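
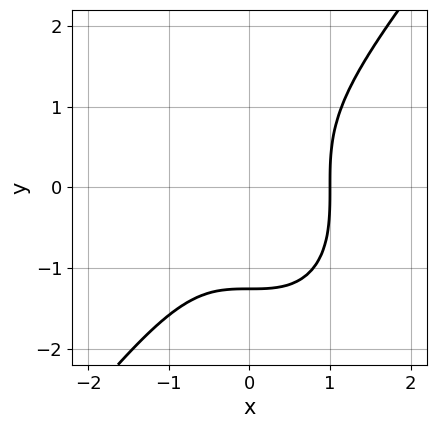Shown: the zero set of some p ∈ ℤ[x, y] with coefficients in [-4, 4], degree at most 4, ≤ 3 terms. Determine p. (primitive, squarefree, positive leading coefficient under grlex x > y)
(a) The degree is 3 — a generic line meets the curve in up to 3 points.
(b) Against the integer gridlines: it crosses the x-axis at the gridline x = 1.
(c) Assembling these constraints gives the stated polynomial.

2*x^3 - y^3 - 2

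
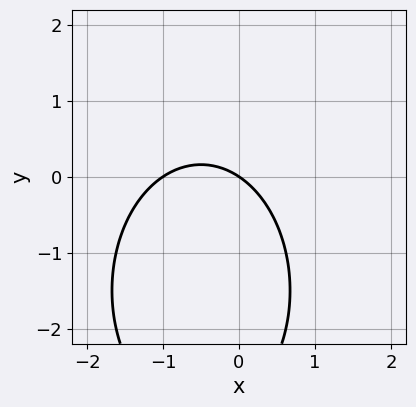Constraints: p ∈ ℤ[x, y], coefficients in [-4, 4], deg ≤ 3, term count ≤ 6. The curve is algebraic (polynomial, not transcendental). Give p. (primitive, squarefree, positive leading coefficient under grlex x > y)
Degree: a generic line meets the curve in up to 2 points, so deg p = 2.
Observable constraints: the x-axis gridline crossings are at x ∈ {-1, 0}; one y-axis crossing is at y = 0.
Fitting integer coefficients to these (and the overall shape) gives p.

2*x^2 + y^2 + 2*x + 3*y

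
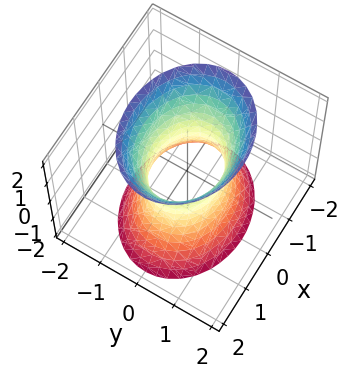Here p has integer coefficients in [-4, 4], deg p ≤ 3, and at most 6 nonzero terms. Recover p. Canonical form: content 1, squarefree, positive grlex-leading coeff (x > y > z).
2*x^2 + 3*y^2 - z^2 - 2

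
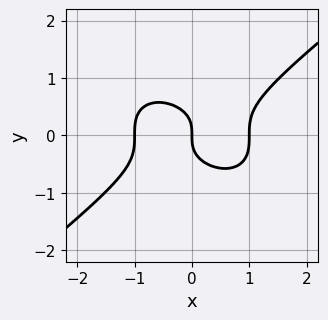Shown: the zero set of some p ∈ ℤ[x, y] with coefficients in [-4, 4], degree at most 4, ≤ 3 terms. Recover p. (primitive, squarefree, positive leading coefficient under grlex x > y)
deg p = 3. The shape is more complex than any degree-2 curve.
Checking where it meets the axes: it crosses the y-axis at the gridline y = 0; the x-axis gridline crossings are at x ∈ {-1, 0, 1}.
Fitting integer coefficients to these (and the overall shape) gives p.

x^3 - 2*y^3 - x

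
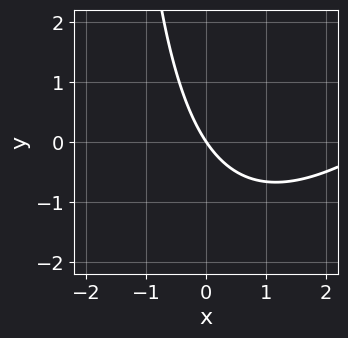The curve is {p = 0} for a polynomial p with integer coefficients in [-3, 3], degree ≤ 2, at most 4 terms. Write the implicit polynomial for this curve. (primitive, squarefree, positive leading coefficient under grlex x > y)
x^2 - x*y - 3*x - 2*y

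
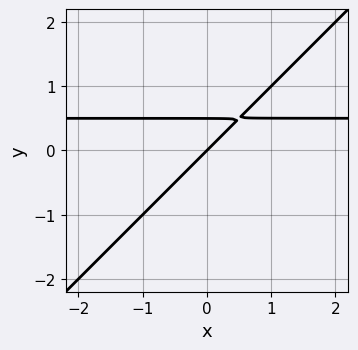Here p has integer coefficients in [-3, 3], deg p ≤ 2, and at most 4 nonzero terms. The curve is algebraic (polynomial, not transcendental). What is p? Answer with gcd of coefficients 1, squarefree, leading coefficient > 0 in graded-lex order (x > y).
(a) The degree is 2 — a generic line meets the curve in up to 2 points.
(b) Against the integer gridlines: it meets the x-axis at x = 0 (among the integer gridlines); it crosses the y-axis at the gridline y = 0.
(c) Together with the visible shape, these determine p as stated.

2*x*y - 2*y^2 - x + y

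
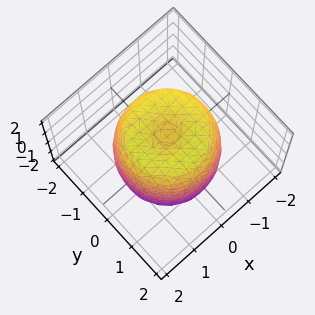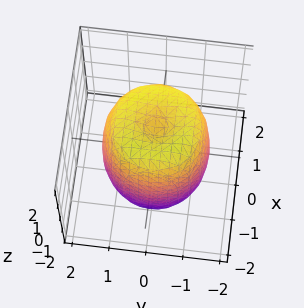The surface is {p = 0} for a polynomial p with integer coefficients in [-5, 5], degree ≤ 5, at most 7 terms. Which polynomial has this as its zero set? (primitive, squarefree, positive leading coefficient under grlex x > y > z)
(a) The degree is 4 — a generic line meets the surface in up to 4 points.
(b) Symmetry: every cross-section ⟂ z is a circle, so x, y appear only via x² + y².
(c) Against the integer gridlines: a circular section at z = -1 has radius between 1 and 2.
(d) Together with the visible shape, these determine p as stated.

2*x^4 + 4*x^2*y^2 + 2*y^4 - 3*x^2 - 3*y^2 + z^2 - 2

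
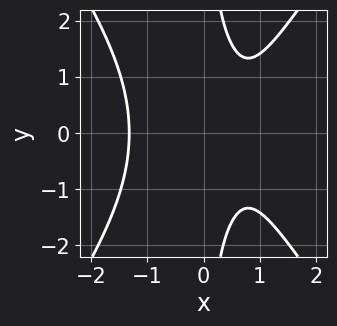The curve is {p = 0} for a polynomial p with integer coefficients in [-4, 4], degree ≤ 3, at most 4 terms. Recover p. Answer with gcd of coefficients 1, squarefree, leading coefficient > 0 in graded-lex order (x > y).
Degree: the shape is more complex than any degree-2 curve, so deg p = 3.
Symmetries: mirror symmetry y ↦ −y ⇒ only even powers of y.
Reading off the gridlines: it misses every integer gridline on the y-axis.
Assembling these constraints gives the stated polynomial.

2*x^3 - x*y^2 - 2*x + 2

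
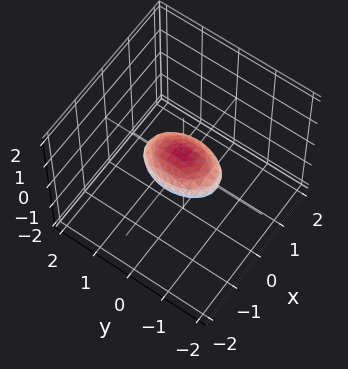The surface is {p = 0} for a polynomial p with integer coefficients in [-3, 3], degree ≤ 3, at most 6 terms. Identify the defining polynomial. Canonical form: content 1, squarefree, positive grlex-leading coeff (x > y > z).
2*x^2 + y^2 + 3*z^2 - 1

First, the degree is 2 — a closed, bounded, convex surface; a quadric.
Then, symmetries: the x ↦ −x reflection is a symmetry, so x appears only in even powers; mirror symmetry y ↦ −y ⇒ only even powers of y; it's symmetric under z → −z, forcing even powers of z.
Next, checking where it meets the axes: among the integer gridlines, it crosses the y-axis at y ∈ {-1, 1}.
Finally, solving for integer coefficients yields p as stated.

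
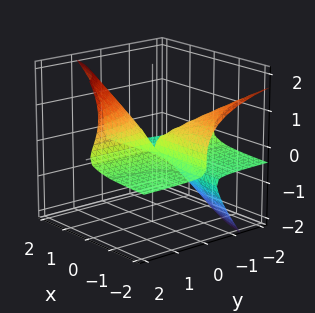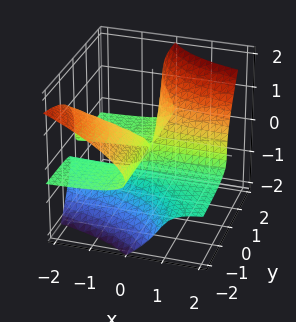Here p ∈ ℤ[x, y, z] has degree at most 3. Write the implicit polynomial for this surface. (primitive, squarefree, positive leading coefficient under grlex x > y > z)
2*x*y*z + 2*y*z^2 - 2*z^3 + x*y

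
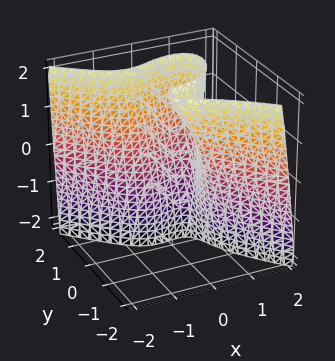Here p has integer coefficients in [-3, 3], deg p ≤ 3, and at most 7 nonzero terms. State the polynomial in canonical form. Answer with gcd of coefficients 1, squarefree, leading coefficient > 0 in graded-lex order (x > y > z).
(a) deg p = 3.
(b) From the axis intercepts and sections: the surface avoids every integer z-axis point in the box.
(c) Together with the visible shape, these determine p as stated.

3*x^3 + 3*y^3 - 3*x*y - 2*y*z - 1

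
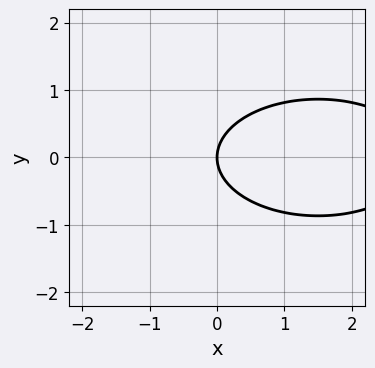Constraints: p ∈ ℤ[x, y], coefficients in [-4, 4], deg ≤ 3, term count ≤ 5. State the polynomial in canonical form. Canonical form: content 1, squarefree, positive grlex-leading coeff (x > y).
Degree: a generic line meets the curve in up to 2 points, so deg p = 2.
Symmetries: the y ↦ −y reflection is a symmetry, so y appears only in even powers.
Checking where it meets the axes: it meets the y-axis at y = 0 (among the integer gridlines); it meets the x-axis at x = 0 (among the integer gridlines).
Assembling these constraints gives the stated polynomial.

x^2 + 3*y^2 - 3*x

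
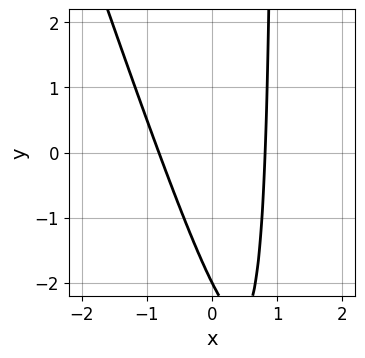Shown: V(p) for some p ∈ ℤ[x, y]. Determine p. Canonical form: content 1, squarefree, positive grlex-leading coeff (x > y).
First, deg p = 2. No degree-1 curve has this shape.
Next, reading off the gridlines: it crosses the y-axis at the gridline y = -2.
Finally, together with the visible shape, these determine p as stated.

3*x^2 + x*y - y - 2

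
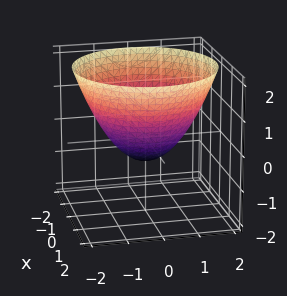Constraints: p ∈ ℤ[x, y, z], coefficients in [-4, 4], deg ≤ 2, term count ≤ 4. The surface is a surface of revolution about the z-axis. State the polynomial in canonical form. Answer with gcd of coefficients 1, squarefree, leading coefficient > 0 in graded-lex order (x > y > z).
2*x^2 + 2*y^2 - 3*z - 2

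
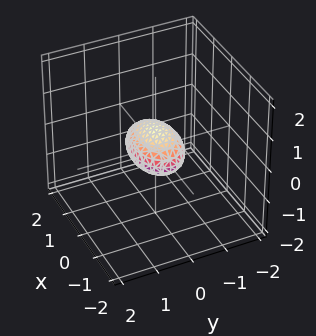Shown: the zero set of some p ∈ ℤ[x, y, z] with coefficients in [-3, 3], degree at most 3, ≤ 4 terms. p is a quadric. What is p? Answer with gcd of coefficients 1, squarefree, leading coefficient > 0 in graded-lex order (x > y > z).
x^2 + 2*y^2 + 3*z^2 - 1

Degree: a closed, bounded, convex surface; a quadric, so deg p = 2.
Symmetries: it's symmetric under x → −x, forcing even powers of x; it's symmetric under z → −z, forcing even powers of z; the y ↦ −y reflection is a symmetry, so y appears only in even powers.
From the axis intercepts and sections: the x-axis gridline crossings are at x ∈ {-1, 1}.
The integer polynomial consistent with all of this is the stated p.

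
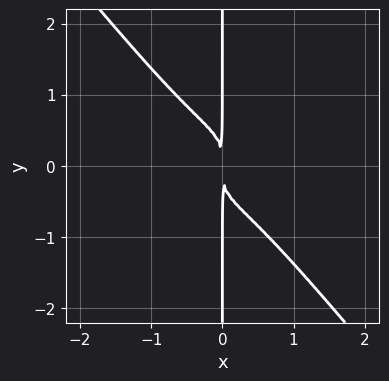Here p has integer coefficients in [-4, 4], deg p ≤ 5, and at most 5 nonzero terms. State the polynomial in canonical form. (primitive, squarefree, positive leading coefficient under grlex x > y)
The degree is 4 — a generic line meets the curve in up to 4 points.
Reading off the gridlines: every point of the y-axis in the box is on the curve.
Fitting integer coefficients to these (and the overall shape) gives p.

3*x^4 - 2*x^3*y + 3*x*y^3 + 2*x^2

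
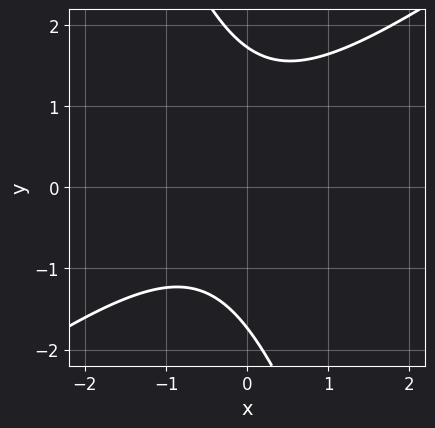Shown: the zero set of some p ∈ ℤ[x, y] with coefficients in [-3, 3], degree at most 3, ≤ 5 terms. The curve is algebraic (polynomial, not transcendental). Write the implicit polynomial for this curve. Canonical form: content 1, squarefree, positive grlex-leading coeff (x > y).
(a) Degree: the shape is more complex than any degree-1 curve, so deg p = 2.
(b) From the visible intercepts: it misses every integer gridline on the x-axis.
(c) Solving for integer coefficients yields p as stated.

2*x^2 - 2*x*y - y^2 + x + 3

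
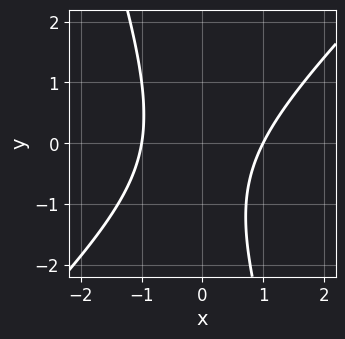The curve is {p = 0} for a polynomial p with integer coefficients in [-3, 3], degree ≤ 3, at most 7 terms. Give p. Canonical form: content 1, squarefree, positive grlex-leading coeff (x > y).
3*x^2 - 2*x*y - y^2 - y - 3

deg p = 2.
From the axis intercepts and sections: among the integer gridlines, it crosses the x-axis at x ∈ {-1, 1}; no y-intercept at any integer in the box.
Putting this together gives p.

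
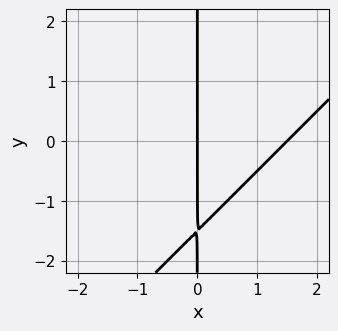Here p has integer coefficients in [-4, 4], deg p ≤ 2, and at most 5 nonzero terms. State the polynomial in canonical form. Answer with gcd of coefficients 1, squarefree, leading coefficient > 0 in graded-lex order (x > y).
2*x^2 - 2*x*y - 3*x

(a) Degree: a generic line meets the curve in up to 2 points, so deg p = 2.
(b) Against the integer gridlines: the visible y-axis segment lies entirely on the curve; one x-axis crossing is at x = 0.
(c) The integer polynomial consistent with all of this is the stated p.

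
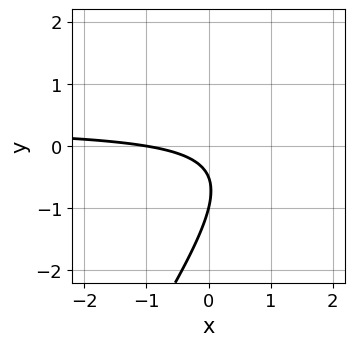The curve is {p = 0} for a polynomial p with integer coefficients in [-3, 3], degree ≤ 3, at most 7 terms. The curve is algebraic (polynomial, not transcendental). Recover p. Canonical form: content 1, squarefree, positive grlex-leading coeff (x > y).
3*x*y - 2*y^2 - x - 3*y - 1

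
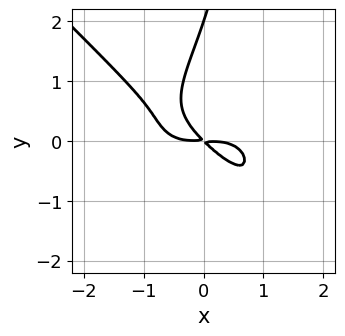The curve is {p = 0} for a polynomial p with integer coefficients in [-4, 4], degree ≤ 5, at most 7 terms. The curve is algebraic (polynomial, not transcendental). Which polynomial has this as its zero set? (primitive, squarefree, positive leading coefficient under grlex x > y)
x^4 + x*y^3 - y^3 + 2*x*y + 2*y^2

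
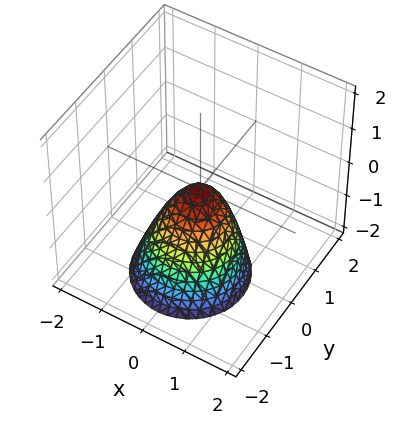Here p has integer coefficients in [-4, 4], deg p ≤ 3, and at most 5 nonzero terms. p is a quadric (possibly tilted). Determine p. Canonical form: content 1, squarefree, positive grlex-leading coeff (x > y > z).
3*x^2 + 3*y^2 - y*z + 2*z

First, deg p = 2.
Next, from the visible intercepts: one x-axis crossing is at x = 0; one y-axis crossing is at y = 0; one z-axis crossing is at z = 0.
Finally, the integer polynomial consistent with all of this is the stated p.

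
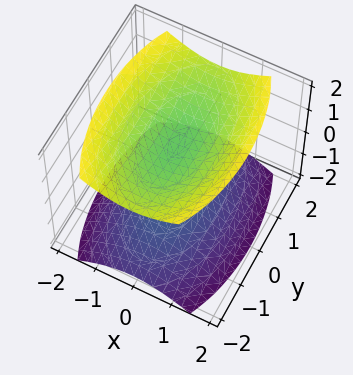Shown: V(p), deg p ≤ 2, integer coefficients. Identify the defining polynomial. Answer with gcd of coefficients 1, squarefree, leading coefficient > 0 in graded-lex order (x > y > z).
1. There are 2 components. Treating them together as one polynomial.
2. Degree: two sheets facing apart; a quadric, so deg p = 2.
3. Symmetries: mirror symmetry x ↦ −x ⇒ only even powers of x; the y ↦ −y reflection is a symmetry, so y appears only in even powers; it's symmetric under z → −z, forcing even powers of z.
4. Checking where it meets the axes: no x-intercept at any integer in the box; among the integer gridlines, it crosses the z-axis at z ∈ {-1, 1}.
5. Assembling these constraints gives the stated polynomial.

3*x^2 + y^2 - 3*z^2 + 3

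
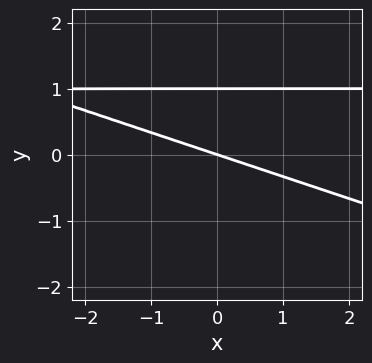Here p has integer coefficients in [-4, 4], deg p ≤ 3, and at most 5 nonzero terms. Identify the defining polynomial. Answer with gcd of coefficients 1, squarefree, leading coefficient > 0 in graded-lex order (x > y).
x*y + 3*y^2 - x - 3*y

1. deg p = 2.
2. Checking where it meets the axes: it meets the x-axis at x = 0 (among the integer gridlines); the y-axis gridline crossings are at y ∈ {0, 1}.
3. The integer polynomial consistent with all of this is the stated p.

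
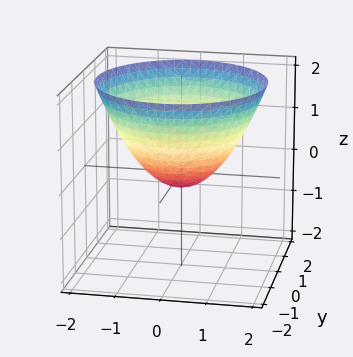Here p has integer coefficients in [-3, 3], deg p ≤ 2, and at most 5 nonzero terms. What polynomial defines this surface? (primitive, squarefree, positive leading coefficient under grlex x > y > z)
2*x^2 + 2*y^2 - 3*z - 1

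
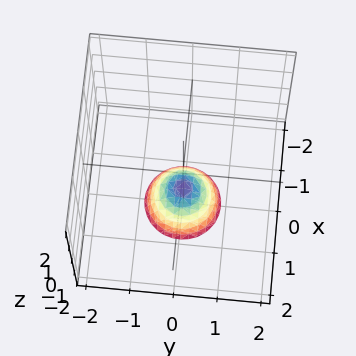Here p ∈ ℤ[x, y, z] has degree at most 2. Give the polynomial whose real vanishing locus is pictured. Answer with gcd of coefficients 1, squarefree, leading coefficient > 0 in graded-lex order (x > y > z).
3*x^2 + 3*y^2 + 2*z + 2

(a) Degree: the shape is more complex than any degree-1 surface, so deg p = 2.
(b) Symmetries: the z-axis is an axis of rotation, so x and y enter only as x² + y².
(c) From the axis intercepts and sections: a circular section at z = -2 has radius between 0 and 1; the surface avoids every integer x-axis point in the box.
(d) Putting this together gives p. Check: (0, 0, -1) on the z-axis lies on the surface, and p(0, 0, -1) = 0. ✓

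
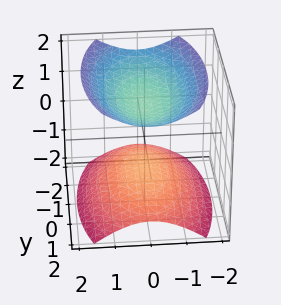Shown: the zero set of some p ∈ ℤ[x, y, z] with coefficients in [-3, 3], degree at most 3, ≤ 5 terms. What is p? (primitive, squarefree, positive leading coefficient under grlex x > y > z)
First, the picture has 2 separate pieces. They look like related sheets of one shape, so recover p as a whole.
Next, deg p = 2. Two sheets facing apart; a quadric.
Then, symmetries: it's symmetric under y → −y, forcing even powers of y; mirror symmetry x ↦ −x ⇒ only even powers of x; the z ↦ −z reflection is a symmetry, so z appears only in even powers.
Next, reading off the gridlines: among the integer gridlines, it crosses the z-axis at z ∈ {-1, 1}; no x-intercept at any integer in the box.
Finally, assembling these constraints gives the stated polynomial.

3*x^2 + y^2 - 3*z^2 + 3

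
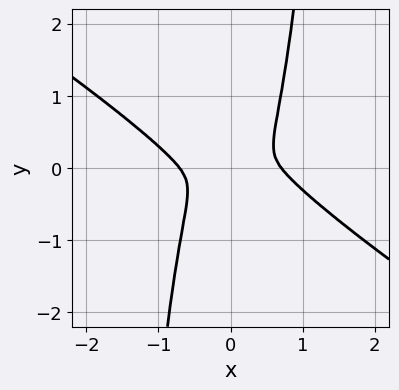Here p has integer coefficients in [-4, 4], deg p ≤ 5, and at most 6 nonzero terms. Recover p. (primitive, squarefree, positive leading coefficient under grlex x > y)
2*x^4 + 3*x^3*y - x^2 - y^2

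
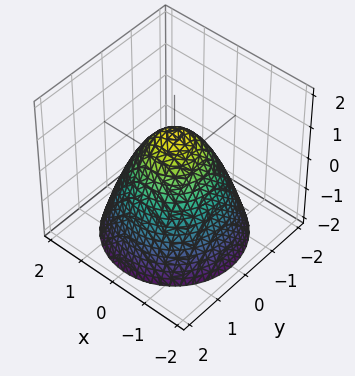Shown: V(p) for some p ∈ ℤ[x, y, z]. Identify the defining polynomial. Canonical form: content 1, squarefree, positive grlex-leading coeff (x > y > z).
The degree is 2 — a generic line meets the surface in up to 2 points.
Symmetry: every cross-section ⟂ z is a circle, so x, y appear only via x² + y².
Reading off the gridlines: it meets the z-axis at z = 1 (among the integer gridlines); a circular section at z = 0 has radius exactly 1; among the integer gridlines, it crosses the y-axis at y ∈ {-1, 1}; among the integer gridlines, it crosses the x-axis at x ∈ {-1, 1}.
Putting this together gives p.

x^2 + y^2 + z - 1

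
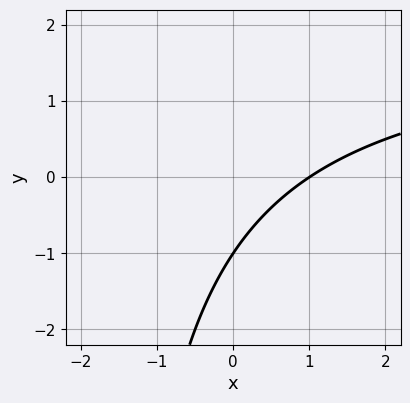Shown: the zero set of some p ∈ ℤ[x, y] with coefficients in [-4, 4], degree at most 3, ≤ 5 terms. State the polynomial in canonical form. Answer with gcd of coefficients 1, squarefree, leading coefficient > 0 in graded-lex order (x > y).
(a) deg p = 2. A generic line meets the curve in up to 2 points.
(b) From the axis intercepts and sections: it crosses the x-axis at the gridline x = 1; one y-axis crossing is at y = -1.
(c) Together with the visible shape, these determine p as stated.

x*y - 2*x + 2*y + 2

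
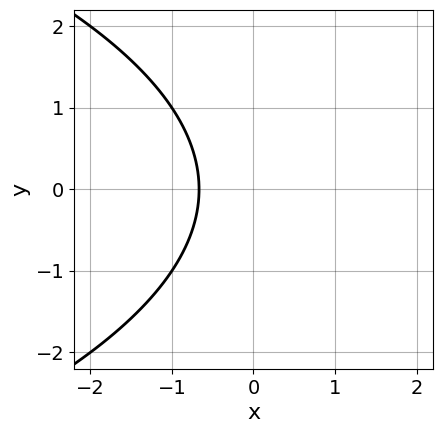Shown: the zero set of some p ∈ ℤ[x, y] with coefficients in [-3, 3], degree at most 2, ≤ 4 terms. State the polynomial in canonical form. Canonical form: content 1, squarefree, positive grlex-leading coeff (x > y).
(a) The degree is 2 — a generic line meets the curve in up to 2 points.
(b) Symmetries: the y ↦ −y reflection is a symmetry, so y appears only in even powers.
(c) Checking where it meets the axes: the curve avoids every integer y-axis point in the box.
(d) The integer polynomial consistent with all of this is the stated p.

y^2 + 3*x + 2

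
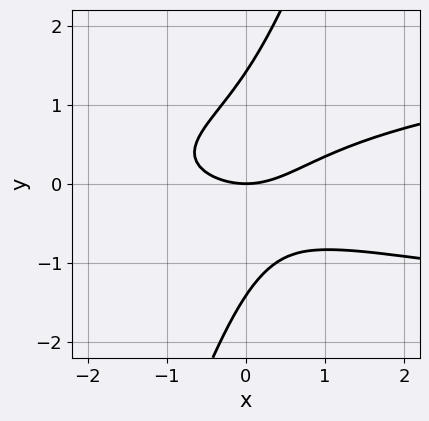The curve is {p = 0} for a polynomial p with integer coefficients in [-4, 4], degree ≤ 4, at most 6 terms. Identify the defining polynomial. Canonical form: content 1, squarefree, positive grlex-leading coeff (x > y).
3*x*y^2 - y^3 - x^2 + 2*y

Degree: a generic line meets the curve in up to 3 points, so deg p = 3.
From the visible intercepts: one x-axis crossing is at x = 0; it meets the y-axis at y = 0 (among the integer gridlines).
Solving for integer coefficients yields p as stated.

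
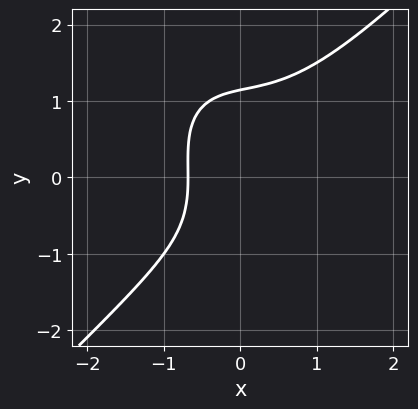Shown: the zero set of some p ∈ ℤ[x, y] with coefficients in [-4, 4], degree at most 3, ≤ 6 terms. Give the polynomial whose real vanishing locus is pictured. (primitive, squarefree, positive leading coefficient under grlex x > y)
3*x^3 - x*y^2 - 2*y^3 + 3*x + 3

1. deg p = 3. A generic line meets the curve in up to 3 points.
2. The integer polynomial consistent with all of this is the stated p.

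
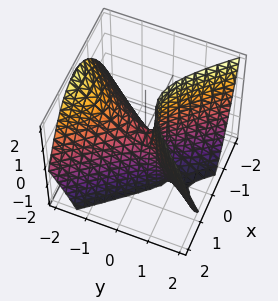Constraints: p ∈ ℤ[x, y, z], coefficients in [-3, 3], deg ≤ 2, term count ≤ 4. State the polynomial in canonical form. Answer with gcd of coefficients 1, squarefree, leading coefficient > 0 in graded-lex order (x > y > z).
3*x^2 - 2*y^2 - 2*y*z + z

1. deg p = 2. A generic line meets the surface in up to 2 points.
2. Reading off the gridlines: one y-axis crossing is at y = 0; one x-axis crossing is at x = 0; it crosses the z-axis at the gridline z = 0.
3. Together with the visible shape, these determine p as stated.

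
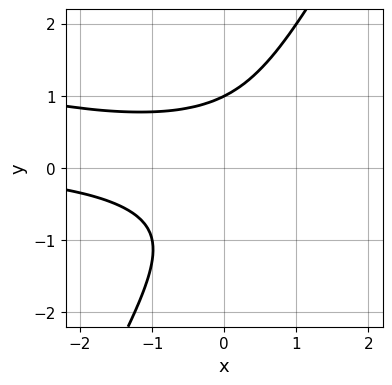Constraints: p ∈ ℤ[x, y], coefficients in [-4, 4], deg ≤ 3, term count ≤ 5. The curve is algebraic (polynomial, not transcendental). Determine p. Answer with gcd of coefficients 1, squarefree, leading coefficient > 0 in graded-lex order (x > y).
x^2*y + 3*x*y^2 - 2*y^3 + 2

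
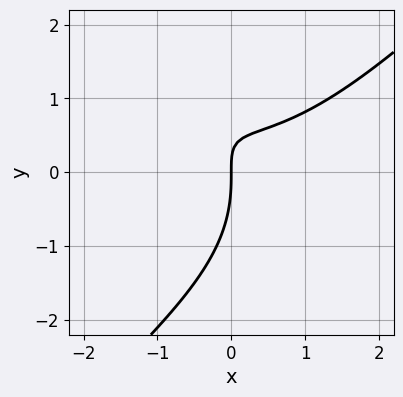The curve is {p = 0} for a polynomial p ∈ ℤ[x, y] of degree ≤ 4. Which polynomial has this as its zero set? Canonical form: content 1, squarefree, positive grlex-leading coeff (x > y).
(a) The degree is 3 — a generic line meets the curve in up to 3 points.
(b) Reading off the gridlines: it crosses the x-axis at the gridline x = 0; it meets the y-axis at y = 0 (among the integer gridlines).
(c) Solving for integer coefficients yields p as stated.

x^3 - y^3 - 3*x*y + 2*x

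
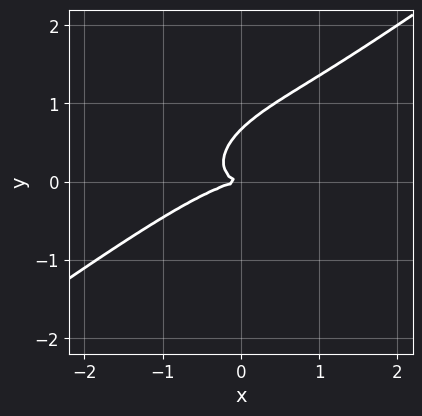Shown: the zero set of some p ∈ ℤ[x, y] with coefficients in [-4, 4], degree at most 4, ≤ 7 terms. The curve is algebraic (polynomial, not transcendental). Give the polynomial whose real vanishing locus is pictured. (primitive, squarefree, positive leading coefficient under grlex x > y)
x^3 - 2*x^2*y + 3*x*y^2 - 3*y^3 + 2*y^2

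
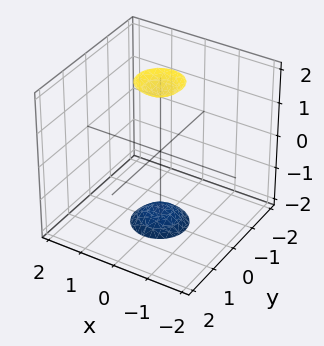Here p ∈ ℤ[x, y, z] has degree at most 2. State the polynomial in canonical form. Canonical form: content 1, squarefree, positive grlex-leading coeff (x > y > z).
There are 2 components. Treating them together as one polynomial.
deg p = 2. The shape is more complex than any degree-1 surface.
Symmetries: the z-axis is an axis of rotation, so x and y enter only as x² + y².
Observable constraints: the surface avoids every integer x-axis point in the box; a circular section at z = 2 has radius between 0 and 1; no y-intercept at any integer in the box.
The integer polynomial consistent with all of this is the stated p.

3*x^2 + 3*y^2 - z^2 + 3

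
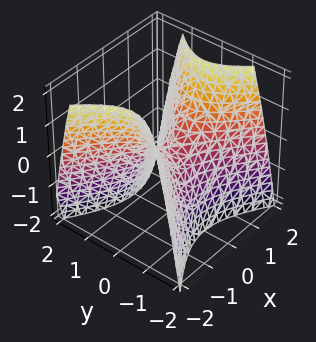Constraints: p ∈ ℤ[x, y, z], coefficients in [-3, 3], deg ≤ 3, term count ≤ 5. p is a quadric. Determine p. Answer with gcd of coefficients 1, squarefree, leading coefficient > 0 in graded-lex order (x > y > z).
The degree is 2 — a hyperbolic paraboloid; a quadric.
Symmetries: the x ↦ −x reflection is a symmetry, so x appears only in even powers; mirror symmetry y ↦ −y ⇒ only even powers of y.
From the axis intercepts and sections: it crosses the y-axis at the gridline y = 0; it crosses the x-axis at the gridline x = 0.
These observations pin down the coefficients.

2*x^2 - 3*y^2 - 2*z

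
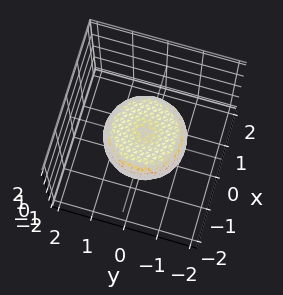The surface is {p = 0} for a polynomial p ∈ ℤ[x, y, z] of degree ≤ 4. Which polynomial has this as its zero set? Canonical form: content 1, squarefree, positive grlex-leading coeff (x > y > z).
2*x^4 + 4*x^2*y^2 + 2*y^4 - 2*x^2 - 2*y^2 + 3*z^2 - 1

First, deg p = 4. No degree-3 surface has this shape.
Next, symmetry: every cross-section ⟂ z is a circle, so x, y appear only via x² + y².
Next, against the integer gridlines: a circular section at z = 0 has radius between 1 and 2.
Finally, assembling these constraints gives the stated polynomial.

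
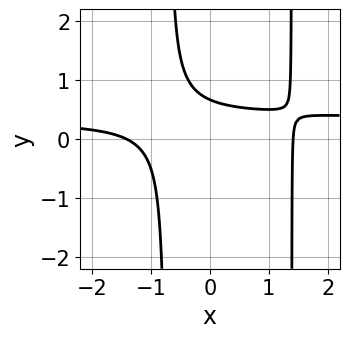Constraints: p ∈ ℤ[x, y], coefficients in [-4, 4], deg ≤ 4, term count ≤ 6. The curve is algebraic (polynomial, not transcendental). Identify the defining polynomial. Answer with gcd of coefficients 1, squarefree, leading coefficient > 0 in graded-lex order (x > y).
3*x^2*y - x^2 - 2*x*y - 3*y + 2

(a) The degree is 3 — no degree-2 curve has this shape.
(b) Matching integer coefficients to the picture gives p.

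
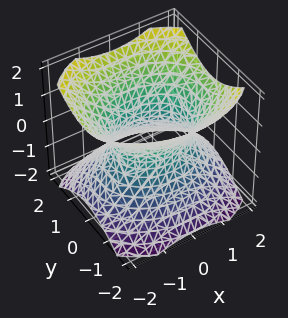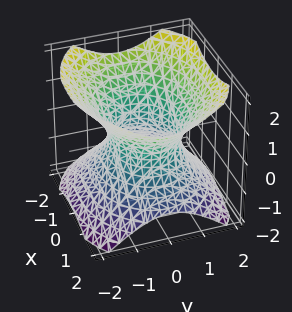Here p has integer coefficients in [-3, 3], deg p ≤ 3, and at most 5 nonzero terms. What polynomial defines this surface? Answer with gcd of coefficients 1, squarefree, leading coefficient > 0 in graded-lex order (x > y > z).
2*x^2 + 3*y^2 - 3*z^2 - 3

(a) Degree: an hourglass — one-sheet hyperboloid; a quadric, so deg p = 2.
(b) Symmetries: the x ↦ −x reflection is a symmetry, so x appears only in even powers; it's symmetric under z → −z, forcing even powers of z; the y ↦ −y reflection is a symmetry, so y appears only in even powers.
(c) Checking where it meets the axes: the y-axis gridline crossings are at y ∈ {-1, 1}; no z-intercept at any integer in the box.
(d) Fitting integer coefficients to these (and the overall shape) gives p.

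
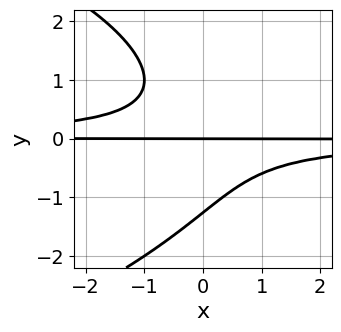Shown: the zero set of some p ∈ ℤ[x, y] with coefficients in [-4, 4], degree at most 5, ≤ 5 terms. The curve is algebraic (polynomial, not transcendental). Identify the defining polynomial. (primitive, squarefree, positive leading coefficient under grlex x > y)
y^4 + 3*x*y^2 + 2*y

First, the degree is 4 — a generic line meets the curve in up to 4 points.
Next, checking where it meets the axes: one y-axis crossing is at y = 0; the visible x-axis segment lies entirely on the curve.
Finally, fitting integer coefficients to these (and the overall shape) gives p.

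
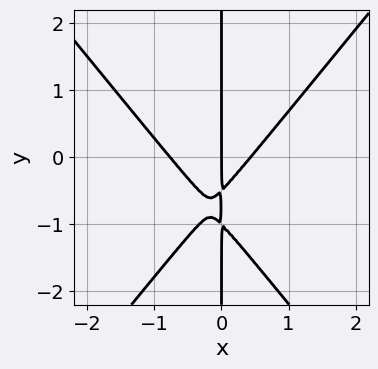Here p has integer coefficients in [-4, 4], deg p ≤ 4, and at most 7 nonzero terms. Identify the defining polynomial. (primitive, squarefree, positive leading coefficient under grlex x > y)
1. Degree: a generic line meets the curve in up to 3 points, so deg p = 3.
2. Reading off the gridlines: every point of the y-axis in the box is on the curve; it crosses the x-axis at the gridline x = 0.
3. The integer polynomial consistent with all of this is the stated p.

3*x^3 - 2*x*y^2 + x^2 - 3*x*y - x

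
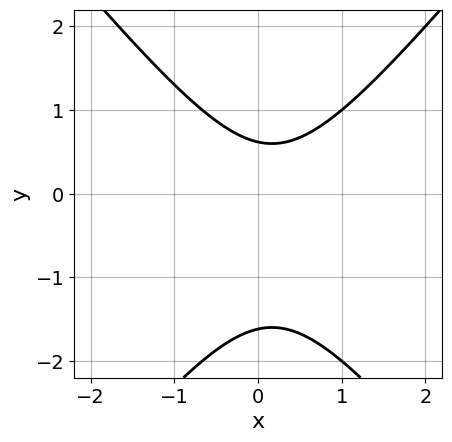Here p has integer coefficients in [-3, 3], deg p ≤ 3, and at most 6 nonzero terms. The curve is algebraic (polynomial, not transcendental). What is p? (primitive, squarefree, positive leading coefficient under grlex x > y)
(a) deg p = 2.
(b) From the axis intercepts and sections: no x-intercept at any integer in the box.
(c) Putting this together gives p.

3*x^2 - 2*y^2 - x - 2*y + 2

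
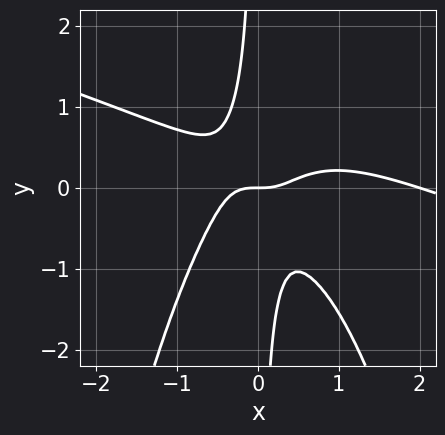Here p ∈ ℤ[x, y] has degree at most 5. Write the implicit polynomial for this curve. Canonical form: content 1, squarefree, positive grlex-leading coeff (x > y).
x^4 + 3*x^3*y - 2*x^3 + 3*x*y^2 + y

First, degree: the shape is more complex than any degree-3 curve, so deg p = 4.
Then, reading off the gridlines: it crosses the y-axis at the gridline y = 0; the x-axis gridline crossings are at x ∈ {0, 2}.
Finally, these observations pin down the coefficients.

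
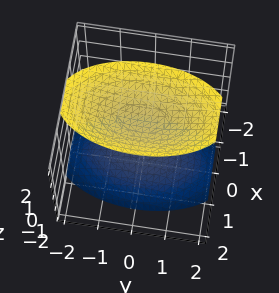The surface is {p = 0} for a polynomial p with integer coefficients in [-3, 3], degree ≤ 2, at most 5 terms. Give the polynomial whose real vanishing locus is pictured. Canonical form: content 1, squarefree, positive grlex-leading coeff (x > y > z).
3*x^2 + y^2 - 2*z^2 + 3

There are 2 components. They look like related sheets of one shape, so recover p as a whole.
The degree is 2 — two sheets facing apart; a quadric.
Symmetries: mirror symmetry z ↦ −z ⇒ only even powers of z; it's symmetric under x → −x, forcing even powers of x; the y ↦ −y reflection is a symmetry, so y appears only in even powers.
Checking where it meets the axes: the surface avoids every integer y-axis point in the box; it misses every integer gridline on the x-axis.
Solving for integer coefficients yields p as stated.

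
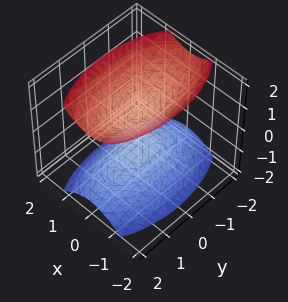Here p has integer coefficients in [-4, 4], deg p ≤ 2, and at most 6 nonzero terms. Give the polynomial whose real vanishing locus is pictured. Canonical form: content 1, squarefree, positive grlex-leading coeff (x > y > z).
First, the picture has 2 separate pieces.
Next, deg p = 2.
Next, symmetries: the z ↦ −z reflection is a symmetry, so z appears only in even powers; mirror symmetry x ↦ −x ⇒ only even powers of x; it's symmetric under y → −y, forcing even powers of y.
Next, against the integer gridlines: the surface avoids every integer y-axis point in the box; it misses every integer gridline on the x-axis.
Finally, matching integer coefficients to the picture gives p.

3*x^2 + y^2 - 2*z^2 + 1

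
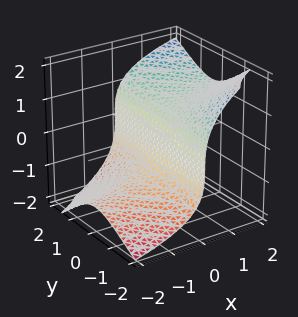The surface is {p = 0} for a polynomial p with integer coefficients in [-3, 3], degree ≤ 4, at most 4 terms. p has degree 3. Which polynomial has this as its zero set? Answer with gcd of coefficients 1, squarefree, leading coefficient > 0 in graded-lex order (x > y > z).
2*x*y^2 - x*y*z - 2*z^3 + 2*x

The degree is 3 — the shape is more complex than any degree-2 surface.
Checking where it meets the axes: the visible y-axis segment lies entirely on the surface; one z-axis crossing is at z = 0; it crosses the x-axis at the gridline x = 0.
Matching integer coefficients to the picture gives p.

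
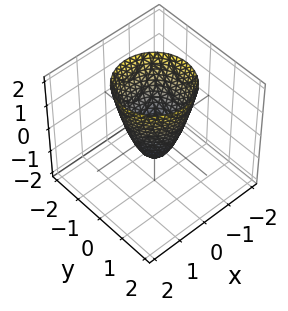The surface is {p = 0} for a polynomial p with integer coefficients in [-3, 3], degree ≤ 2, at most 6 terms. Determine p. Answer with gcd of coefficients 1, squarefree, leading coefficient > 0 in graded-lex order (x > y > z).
1. The degree is 2 — the shape is more complex than any degree-1 surface.
2. By symmetry, the z-axis is an axis of rotation, so x and y enter only as x² + y².
3. From the axis intercepts and sections: a circular section at z = 0 has radius between 0 and 1; it crosses the z-axis at the gridline z = -1.
4. Together with the visible shape, these determine p as stated.

2*x^2 + 2*y^2 - z - 1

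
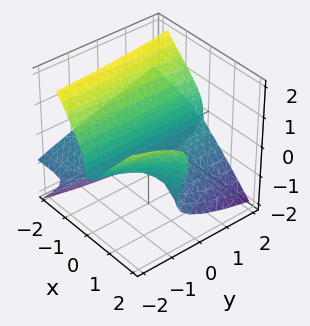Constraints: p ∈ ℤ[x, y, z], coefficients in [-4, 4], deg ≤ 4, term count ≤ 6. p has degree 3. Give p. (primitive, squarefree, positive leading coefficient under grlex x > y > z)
x^2*y - 2*x^2*z + 2*z^3 + 3*x*z + x

1. There are 2 components. Treating them together as one polynomial.
2. Degree: a generic line meets the surface in up to 3 points, so deg p = 3.
3. Observable constraints: it crosses the x-axis at the gridline x = 0; every point of the y-axis in the box is on the surface; it crosses the z-axis at the gridline z = 0.
4. These observations pin down the coefficients.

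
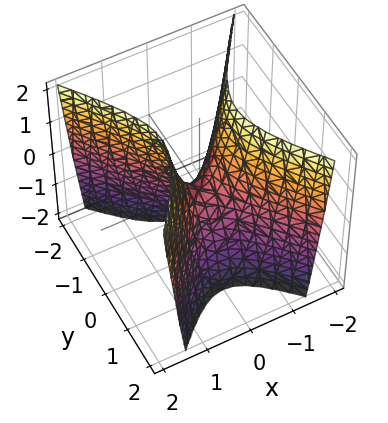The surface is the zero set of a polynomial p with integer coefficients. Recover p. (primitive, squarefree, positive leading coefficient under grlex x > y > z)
First, degree: a saddle surface; a quadric, so deg p = 2.
Then, symmetries: mirror symmetry x ↦ −x ⇒ only even powers of x; mirror symmetry y ↦ −y ⇒ only even powers of y.
Next, observable constraints: it crosses the x-axis at the gridline x = 0; one y-axis crossing is at y = 0; it crosses the z-axis at the gridline z = 0.
Finally, the integer polynomial consistent with all of this is the stated p.

3*x^2 - 2*y^2 - z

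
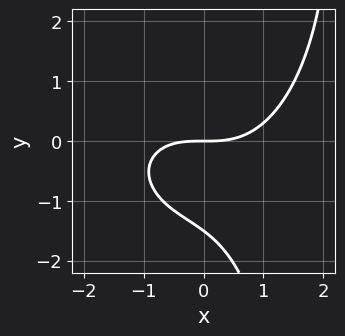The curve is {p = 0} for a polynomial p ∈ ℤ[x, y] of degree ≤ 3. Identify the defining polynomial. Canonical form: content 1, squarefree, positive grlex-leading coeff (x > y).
x^3 + x*y^2 - 2*y^2 - 3*y

(a) Degree: the shape is more complex than any degree-2 curve, so deg p = 3.
(b) From the axis intercepts and sections: it meets the y-axis at y = 0 (among the integer gridlines); it crosses the x-axis at the gridline x = 0.
(c) Solving for integer coefficients yields p as stated.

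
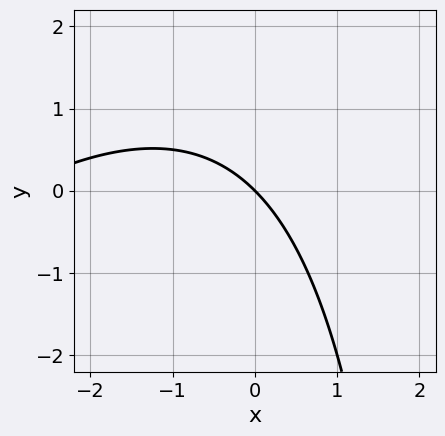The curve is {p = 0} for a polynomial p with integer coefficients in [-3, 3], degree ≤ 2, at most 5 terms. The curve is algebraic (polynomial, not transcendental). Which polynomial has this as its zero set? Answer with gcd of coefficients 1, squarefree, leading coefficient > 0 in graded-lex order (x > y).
1. deg p = 2. A generic line meets the curve in up to 2 points.
2. Reading off the gridlines: it crosses the y-axis at the gridline y = 0; it crosses the x-axis at the gridline x = 0.
3. Assembling these constraints gives the stated polynomial.

x^2 - x*y + 3*x + 3*y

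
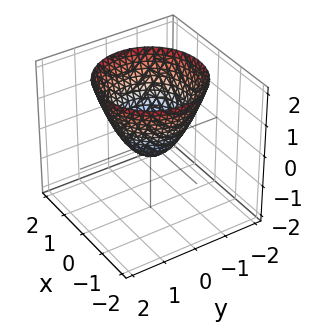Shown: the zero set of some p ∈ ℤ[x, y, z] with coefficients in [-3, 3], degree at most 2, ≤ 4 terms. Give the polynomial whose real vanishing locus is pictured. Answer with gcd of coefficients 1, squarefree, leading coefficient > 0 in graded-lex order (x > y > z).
3*x^2 + 3*y^2 - 3*z - 1

The degree is 2 — the shape is more complex than any degree-1 surface.
Symmetry: the z-axis is an axis of rotation, so x and y enter only as x² + y².
Observable constraints: a circular section at z = 2 has radius between 1 and 2.
Solving for integer coefficients yields p as stated.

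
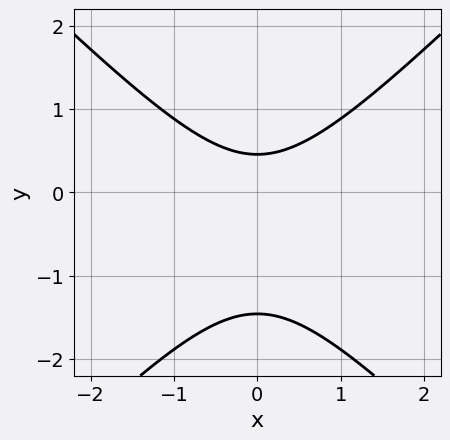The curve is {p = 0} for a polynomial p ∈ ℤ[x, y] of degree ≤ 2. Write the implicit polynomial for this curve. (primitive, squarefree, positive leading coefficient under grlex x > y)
3*x^2 - 3*y^2 - 3*y + 2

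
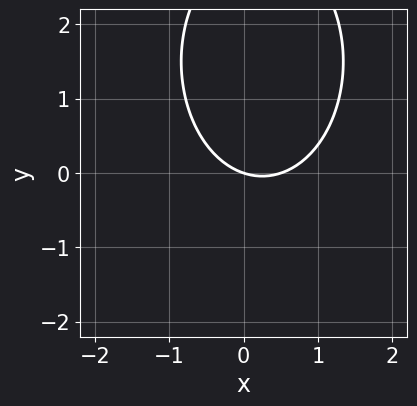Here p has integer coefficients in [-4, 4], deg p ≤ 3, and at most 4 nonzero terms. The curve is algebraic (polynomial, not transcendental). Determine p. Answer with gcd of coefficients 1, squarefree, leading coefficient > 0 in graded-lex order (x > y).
deg p = 2. The shape is more complex than any degree-1 curve.
Against the integer gridlines: it crosses the y-axis at the gridline y = 0; it crosses the x-axis at the gridline x = 0.
Assembling these constraints gives the stated polynomial.

2*x^2 + y^2 - x - 3*y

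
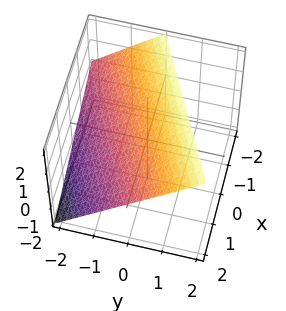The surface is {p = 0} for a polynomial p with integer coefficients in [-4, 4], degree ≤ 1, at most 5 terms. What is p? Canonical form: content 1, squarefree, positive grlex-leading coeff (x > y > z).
Degree: every cross-section is a straight line — this is a plane, so deg p = 1.
From the visible intercepts: one x-axis crossing is at x = 2; one y-axis crossing is at y = -1; it crosses the z-axis at the gridline z = 1.
Assembling these constraints gives the stated polynomial.

x - 2*y + 2*z - 2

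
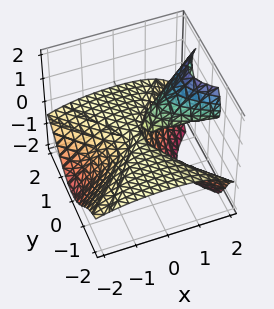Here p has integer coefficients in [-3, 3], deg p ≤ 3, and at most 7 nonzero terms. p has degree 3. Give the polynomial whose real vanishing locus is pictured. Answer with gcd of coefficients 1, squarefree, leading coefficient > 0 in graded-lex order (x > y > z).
(a) There are 2 components. Treating them together as one polynomial.
(b) Degree: a generic line meets the surface in up to 3 points, so deg p = 3.
(c) From the visible intercepts: one z-axis crossing is at z = 0; the visible y-axis segment lies entirely on the surface.
(d) The integer polynomial consistent with all of this is the stated p.

x^2*z - 3*y^2*z - z^3 - x^2 + 2*x*z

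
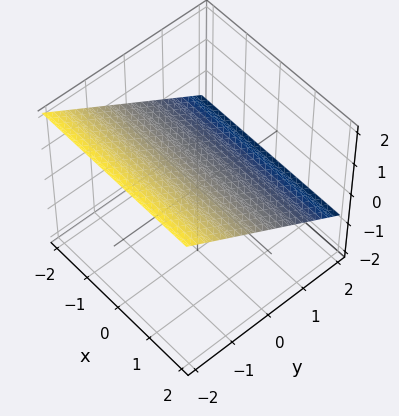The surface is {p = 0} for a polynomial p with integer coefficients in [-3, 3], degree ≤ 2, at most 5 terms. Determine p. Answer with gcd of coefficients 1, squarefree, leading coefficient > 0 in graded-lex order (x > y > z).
(a) deg p = 1.
(b) Observable constraints: the surface avoids every integer x-axis point in the box; it meets the y-axis at y = 1 (among the integer gridlines).
(c) Together with the visible shape, these determine p as stated.

2*y + 3*z - 2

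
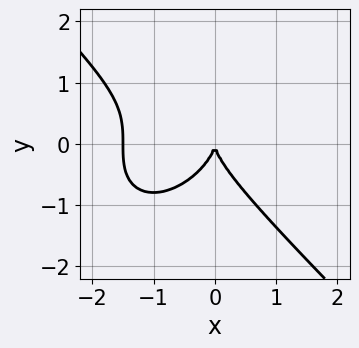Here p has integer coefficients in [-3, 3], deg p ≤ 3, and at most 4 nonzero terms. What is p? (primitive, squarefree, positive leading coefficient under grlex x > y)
2*x^3 + 2*y^3 + 3*x^2

(a) Degree: no degree-2 curve has this shape, so deg p = 3.
(b) From the visible intercepts: it meets the x-axis at x = 0 (among the integer gridlines); it meets the y-axis at y = 0 (among the integer gridlines).
(c) Fitting integer coefficients to these (and the overall shape) gives p.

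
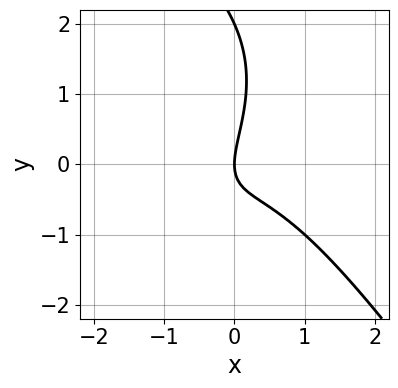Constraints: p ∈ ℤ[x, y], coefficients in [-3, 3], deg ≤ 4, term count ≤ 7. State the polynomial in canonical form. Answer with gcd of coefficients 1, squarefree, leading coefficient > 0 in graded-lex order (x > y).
3*x^3 + y^3 + 3*x*y - 2*y^2 + 3*x

1. The degree is 3 — no degree-2 curve has this shape.
2. Reading off the gridlines: the y-axis gridline crossings are at y ∈ {0, 2}; it meets the x-axis at x = 0 (among the integer gridlines).
3. Solving for integer coefficients yields p as stated.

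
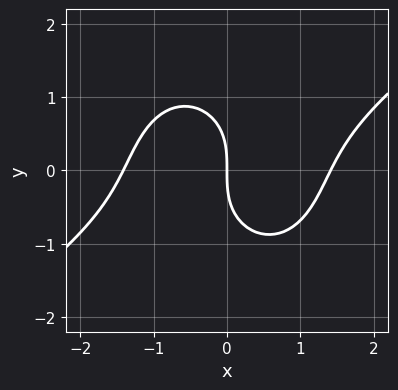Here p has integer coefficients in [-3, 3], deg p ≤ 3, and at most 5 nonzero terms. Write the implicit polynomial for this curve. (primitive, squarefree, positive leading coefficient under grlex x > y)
(a) The degree is 3 — a generic line meets the curve in up to 3 points.
(b) Observable constraints: it crosses the x-axis at the gridline x = 0; it meets the y-axis at y = 0 (among the integer gridlines).
(c) Assembling these constraints gives the stated polynomial.

x^3 - x^2*y - y^3 - 2*x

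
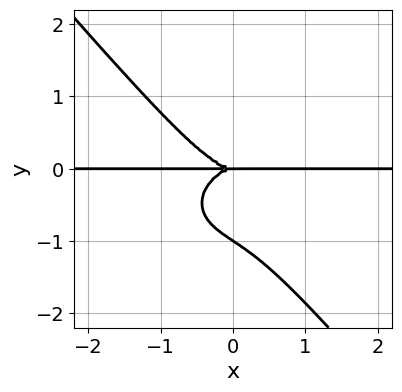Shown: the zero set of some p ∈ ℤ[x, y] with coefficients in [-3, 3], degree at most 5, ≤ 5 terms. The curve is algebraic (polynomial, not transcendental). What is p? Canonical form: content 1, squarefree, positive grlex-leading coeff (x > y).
2*x^3*y + 2*x*y^3 + 3*y^4 + 3*y^3

(a) Degree: the shape is more complex than any degree-3 curve, so deg p = 4.
(b) Checking where it meets the axes: the y-axis gridline crossings are at y ∈ {-1, 0}; the visible x-axis segment lies entirely on the curve.
(c) Putting this together gives p.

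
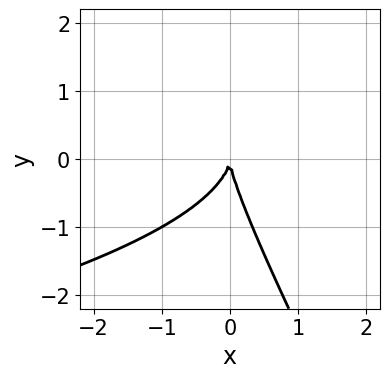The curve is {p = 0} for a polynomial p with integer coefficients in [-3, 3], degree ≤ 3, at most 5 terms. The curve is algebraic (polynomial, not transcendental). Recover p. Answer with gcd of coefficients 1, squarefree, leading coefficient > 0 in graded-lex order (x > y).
2*x*y^2 + y^3 + 3*x^2

1. Degree: a generic line meets the curve in up to 3 points, so deg p = 3.
2. Observable constraints: it meets the x-axis at x = 0 (among the integer gridlines); it meets the y-axis at y = 0 (among the integer gridlines).
3. Together with the visible shape, these determine p as stated.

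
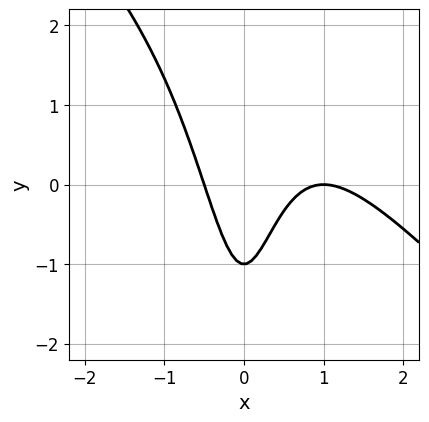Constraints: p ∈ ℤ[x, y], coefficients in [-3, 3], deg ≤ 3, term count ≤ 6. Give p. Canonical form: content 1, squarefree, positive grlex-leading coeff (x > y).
(a) The degree is 3 — a generic line meets the curve in up to 3 points.
(b) Checking where it meets the axes: it crosses the x-axis at the gridline x = 1; it meets the y-axis at y = -1 (among the integer gridlines).
(c) Solving for integer coefficients yields p as stated.

2*x^3 + 2*x^2*y - 3*x^2 + y + 1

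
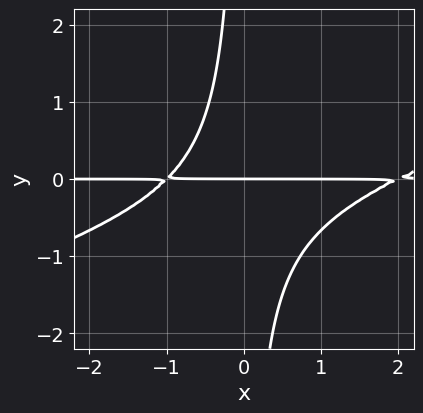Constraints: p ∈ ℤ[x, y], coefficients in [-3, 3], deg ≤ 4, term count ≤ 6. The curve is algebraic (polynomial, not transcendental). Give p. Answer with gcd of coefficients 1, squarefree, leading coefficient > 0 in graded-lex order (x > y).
(a) deg p = 3. No degree-2 curve has this shape.
(b) Against the integer gridlines: one y-axis crossing is at y = 0; every point of the x-axis in the box is on the curve.
(c) Solving for integer coefficients yields p as stated.

x^2*y - 3*x*y^2 - x*y - 2*y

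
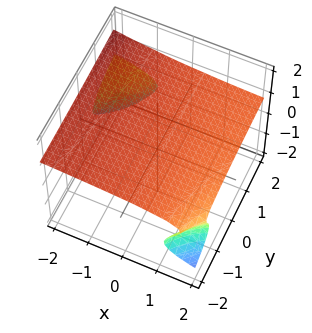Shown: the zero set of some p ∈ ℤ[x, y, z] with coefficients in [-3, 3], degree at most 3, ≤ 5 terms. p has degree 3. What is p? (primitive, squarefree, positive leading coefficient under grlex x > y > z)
x*y*z + 3*z^3 - x*y + x*z - 3

(a) I count 2 distinct pieces. They look like related sheets of one shape, so recover p as a whole.
(b) Degree: a generic line meets the surface in up to 3 points, so deg p = 3.
(c) Observable constraints: the surface avoids every integer y-axis point in the box; it misses every integer gridline on the x-axis.
(d) Assembling these constraints gives the stated polynomial. Check: (0, 0, 1) on the z-axis lies on the surface, and p(0, 0, 1) = 0. ✓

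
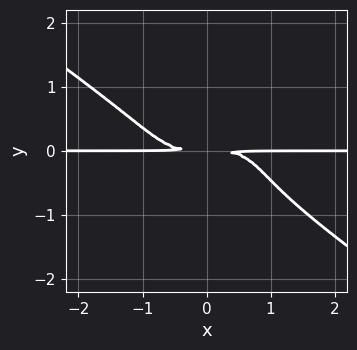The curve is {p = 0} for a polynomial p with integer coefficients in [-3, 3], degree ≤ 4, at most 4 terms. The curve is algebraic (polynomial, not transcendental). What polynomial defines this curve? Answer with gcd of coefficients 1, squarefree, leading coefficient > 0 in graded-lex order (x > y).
x^3*y + 3*y^4 + y^3 + 2*y^2

deg p = 4. A generic line meets the curve in up to 4 points.
Against the integer gridlines: every point of the x-axis in the box is on the curve.
Fitting integer coefficients to these (and the overall shape) gives p.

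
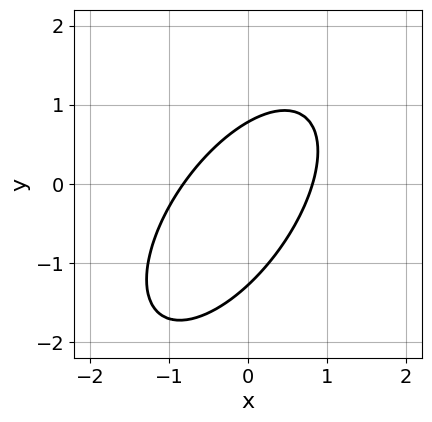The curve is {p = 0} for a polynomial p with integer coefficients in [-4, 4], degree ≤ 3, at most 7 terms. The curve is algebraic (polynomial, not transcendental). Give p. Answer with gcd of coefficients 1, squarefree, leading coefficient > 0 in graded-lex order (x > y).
Degree: the shape is more complex than any degree-1 curve, so deg p = 2.
Matching integer coefficients to the picture gives p.

3*x^2 - 3*x*y + 2*y^2 + y - 2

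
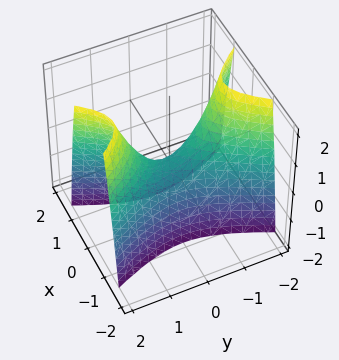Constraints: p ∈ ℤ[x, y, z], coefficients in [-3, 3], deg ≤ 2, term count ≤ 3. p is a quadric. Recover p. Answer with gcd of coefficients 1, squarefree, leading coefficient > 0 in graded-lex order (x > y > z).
First, deg p = 2. A hyperbolic paraboloid; a quadric.
Then, symmetries: it's symmetric under y → −y, forcing even powers of y; mirror symmetry x ↦ −x ⇒ only even powers of x.
Then, observable constraints: one z-axis crossing is at z = 0; it meets the y-axis at y = 0 (among the integer gridlines).
Finally, assembling these constraints gives the stated polynomial.

3*x^2 - y^2 + z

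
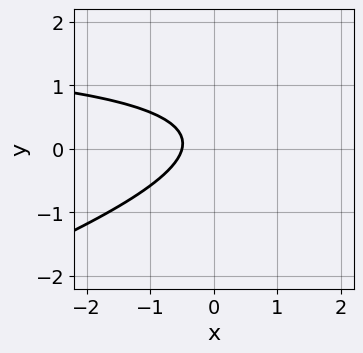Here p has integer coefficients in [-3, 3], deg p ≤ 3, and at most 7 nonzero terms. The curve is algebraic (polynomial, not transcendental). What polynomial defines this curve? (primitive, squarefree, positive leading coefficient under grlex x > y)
(a) deg p = 2. No degree-1 curve has this shape.
(b) From the axis intercepts and sections: no y-intercept at any integer in the box.
(c) These observations pin down the coefficients.

x*y - 3*y^2 - 2*x + y - 1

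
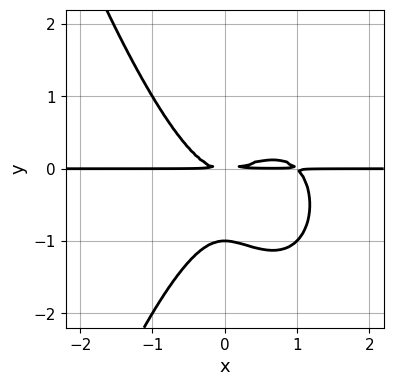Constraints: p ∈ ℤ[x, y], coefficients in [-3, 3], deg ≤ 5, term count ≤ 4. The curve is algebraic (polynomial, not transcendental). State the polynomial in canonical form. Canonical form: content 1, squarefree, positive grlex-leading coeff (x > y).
x^3*y - x^2*y + y^3 + y^2

The degree is 4 — no degree-3 curve has this shape.
From the axis intercepts and sections: it crosses the y-axis at the gridline y = -1; the visible x-axis segment lies entirely on the curve.
The integer polynomial consistent with all of this is the stated p.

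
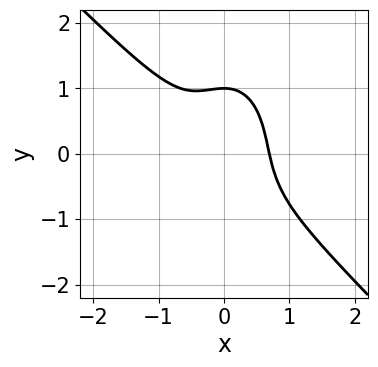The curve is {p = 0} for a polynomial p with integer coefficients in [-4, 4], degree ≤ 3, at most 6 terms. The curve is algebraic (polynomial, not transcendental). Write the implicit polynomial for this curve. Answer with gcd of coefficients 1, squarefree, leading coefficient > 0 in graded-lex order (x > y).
3*x^3 + 2*x^2*y + y^3 - 1

1. Degree: a generic line meets the curve in up to 3 points, so deg p = 3.
2. From the axis intercepts and sections: it meets the y-axis at y = 1 (among the integer gridlines).
3. Matching integer coefficients to the picture gives p.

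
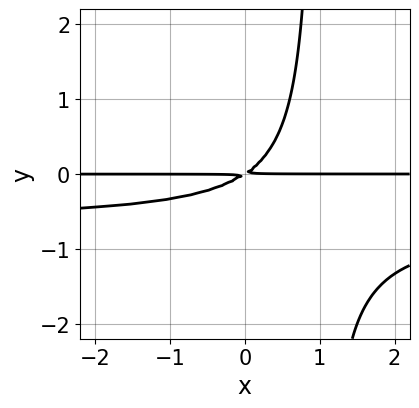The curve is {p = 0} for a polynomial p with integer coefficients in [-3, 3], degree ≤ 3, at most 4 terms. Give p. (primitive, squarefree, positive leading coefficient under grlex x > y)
3*x*y^2 + 2*x*y - 3*y^2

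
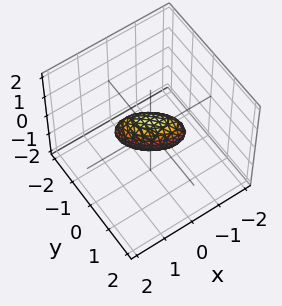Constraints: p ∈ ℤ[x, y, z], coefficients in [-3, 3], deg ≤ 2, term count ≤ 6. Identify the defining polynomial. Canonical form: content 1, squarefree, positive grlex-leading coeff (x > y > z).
1. Degree: a generic line meets the surface in up to 2 points, so deg p = 2.
2. Putting this together gives p.

2*x^2 + 3*x*y + 3*y^2 + 2*z^2 - 1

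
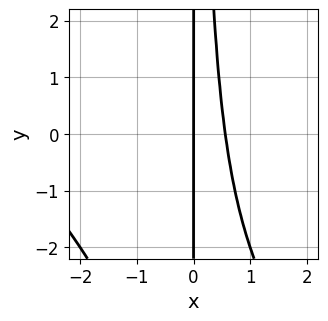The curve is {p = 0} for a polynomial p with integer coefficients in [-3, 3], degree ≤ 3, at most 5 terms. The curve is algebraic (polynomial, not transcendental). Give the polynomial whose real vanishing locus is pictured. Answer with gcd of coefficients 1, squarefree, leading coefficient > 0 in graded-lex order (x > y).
x^3 + x^2*y + 3*x^2 - 2*x

(a) deg p = 3. The shape is more complex than any degree-2 curve.
(b) Reading off the gridlines: every point of the y-axis in the box is on the curve; it meets the x-axis at x = 0 (among the integer gridlines).
(c) These observations pin down the coefficients.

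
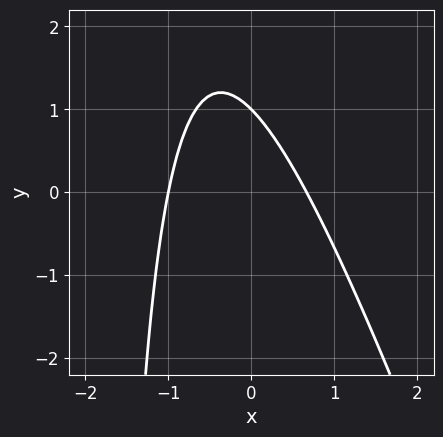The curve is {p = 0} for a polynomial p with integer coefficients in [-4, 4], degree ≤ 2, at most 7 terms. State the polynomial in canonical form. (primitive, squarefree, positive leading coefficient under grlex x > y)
First, degree: no degree-1 curve has this shape, so deg p = 2.
Next, from the axis intercepts and sections: it crosses the x-axis at the gridline x = -1; one y-axis crossing is at y = 1.
Finally, matching integer coefficients to the picture gives p.

3*x^2 + x*y + x + 2*y - 2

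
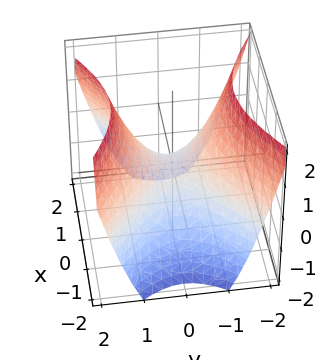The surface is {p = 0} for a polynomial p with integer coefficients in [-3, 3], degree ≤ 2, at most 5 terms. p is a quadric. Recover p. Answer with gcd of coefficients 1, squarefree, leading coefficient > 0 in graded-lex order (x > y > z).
First, degree: a saddle surface; a quadric, so deg p = 2.
Next, symmetries: the y ↦ −y reflection is a symmetry, so y appears only in even powers; the x ↦ −x reflection is a symmetry, so x appears only in even powers.
Next, from the axis intercepts and sections: it meets the x-axis at x = 0 (among the integer gridlines); it crosses the y-axis at the gridline y = 0.
Finally, matching integer coefficients to the picture gives p.

2*x^2 - 3*y^2 + 3*z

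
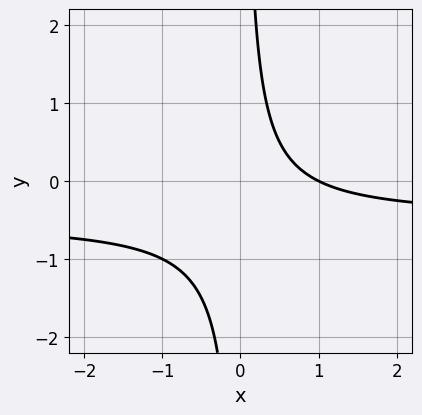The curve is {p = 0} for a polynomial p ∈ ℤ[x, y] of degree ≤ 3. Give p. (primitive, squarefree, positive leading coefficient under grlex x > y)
First, deg p = 2. No degree-1 curve has this shape.
Next, from the axis intercepts and sections: it crosses the x-axis at the gridline x = 1; no y-intercept at any integer in the box.
Finally, fitting integer coefficients to these (and the overall shape) gives p.

2*x*y + x - 1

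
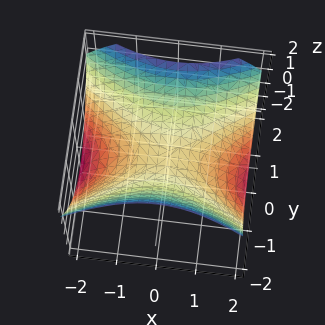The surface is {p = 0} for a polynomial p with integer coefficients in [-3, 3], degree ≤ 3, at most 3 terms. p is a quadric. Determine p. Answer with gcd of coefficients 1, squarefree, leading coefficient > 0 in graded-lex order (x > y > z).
deg p = 2. A saddle surface; a quadric.
Symmetries: the y ↦ −y reflection is a symmetry, so y appears only in even powers; it's symmetric under x → −x, forcing even powers of x.
From the axis intercepts and sections: it crosses the z-axis at the gridline z = 0; it meets the y-axis at y = 0 (among the integer gridlines); one x-axis crossing is at x = 0.
These observations pin down the coefficients.

x^2 - 2*y^2 + 3*z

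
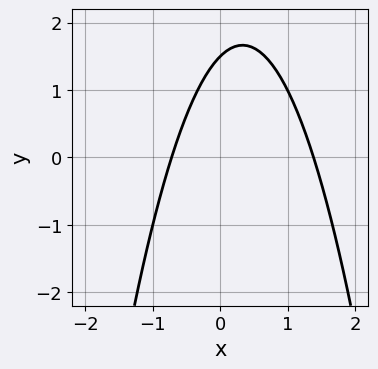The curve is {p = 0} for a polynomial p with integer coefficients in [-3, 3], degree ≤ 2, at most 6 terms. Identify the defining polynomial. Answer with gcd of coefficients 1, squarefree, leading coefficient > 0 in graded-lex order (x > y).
3*x^2 - 2*x + 2*y - 3

deg p = 2.
The integer polynomial consistent with all of this is the stated p.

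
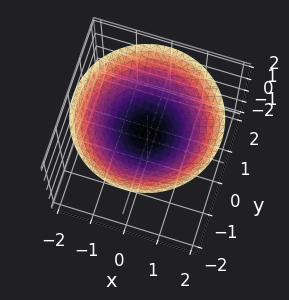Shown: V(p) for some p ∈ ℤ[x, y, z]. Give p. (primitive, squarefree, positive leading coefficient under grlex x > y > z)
First, deg p = 2. The shape is more complex than any degree-1 surface.
Then, symmetries: rotational symmetry about the z-axis ⇒ p depends on x, y only through x² + y².
Next, from the visible intercepts: a circular section at z = 1 has radius exactly 1; it misses every integer gridline on the x-axis.
Finally, solving for integer coefficients yields p as stated.

x^2 + y^2 - 3*z + 2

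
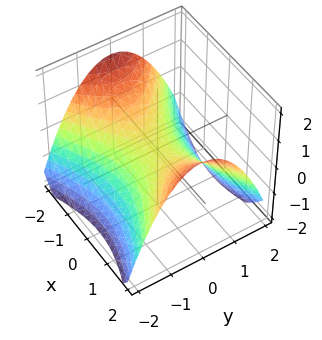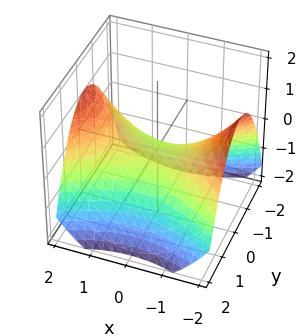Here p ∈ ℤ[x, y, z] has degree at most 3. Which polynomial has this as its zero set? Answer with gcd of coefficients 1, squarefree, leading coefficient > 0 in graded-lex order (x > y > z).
1. The degree is 2 — a saddle surface; a quadric.
2. Symmetries: it's symmetric under y → −y, forcing even powers of y; the x ↦ −x reflection is a symmetry, so x appears only in even powers.
3. From the axis intercepts and sections: it crosses the z-axis at the gridline z = 0; it meets the y-axis at y = 0 (among the integer gridlines); one x-axis crossing is at x = 0.
4. Solving for integer coefficients yields p as stated.

x^2 - 2*y^2 - 3*z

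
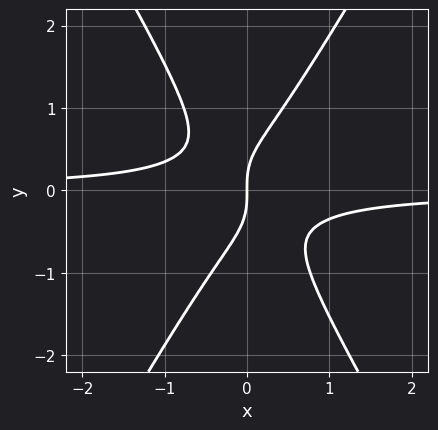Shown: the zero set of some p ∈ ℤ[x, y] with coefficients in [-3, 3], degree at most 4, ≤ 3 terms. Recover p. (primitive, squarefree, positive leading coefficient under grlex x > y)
3*x^2*y - y^3 + x

First, degree: no degree-2 curve has this shape, so deg p = 3.
Then, from the axis intercepts and sections: one x-axis crossing is at x = 0; it crosses the y-axis at the gridline y = 0.
Finally, these observations pin down the coefficients.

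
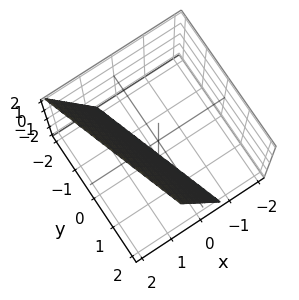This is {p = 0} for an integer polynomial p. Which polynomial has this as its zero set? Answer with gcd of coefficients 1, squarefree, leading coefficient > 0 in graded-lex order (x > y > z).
3*x + y - z - 2

(a) The degree is 1 — every cross-section is a straight line — this is a plane.
(b) Checking where it meets the axes: one z-axis crossing is at z = -2; it crosses the y-axis at the gridline y = 2.
(c) These observations pin down the coefficients.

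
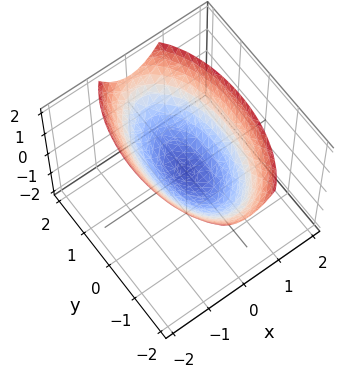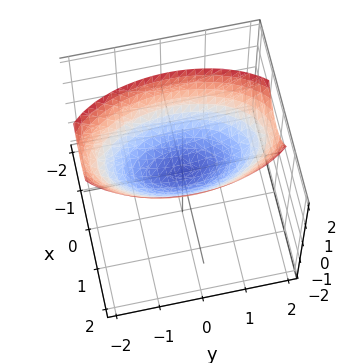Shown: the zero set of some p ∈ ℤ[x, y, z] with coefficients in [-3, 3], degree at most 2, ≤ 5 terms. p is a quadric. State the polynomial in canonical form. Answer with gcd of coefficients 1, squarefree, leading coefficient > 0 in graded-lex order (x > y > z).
3*x^2 + y^2 - 3*z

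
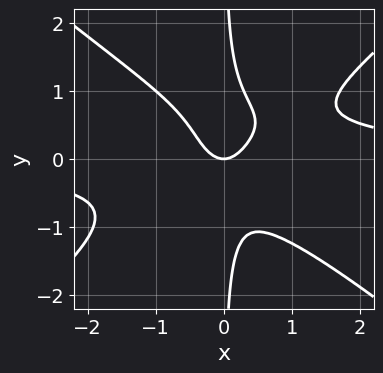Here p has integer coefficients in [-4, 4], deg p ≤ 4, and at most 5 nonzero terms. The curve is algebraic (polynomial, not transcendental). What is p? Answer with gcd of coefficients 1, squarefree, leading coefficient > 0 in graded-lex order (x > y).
First, deg p = 4. A generic line meets the curve in up to 4 points.
Then, reading off the gridlines: it meets the x-axis at x = 0 (among the integer gridlines); it crosses the y-axis at the gridline y = 0.
Finally, these observations pin down the coefficients.

2*x^3*y - 3*x*y^3 - 2*x^2 + y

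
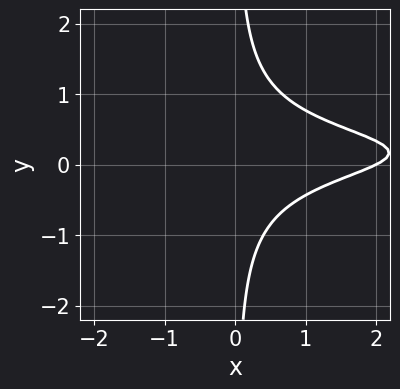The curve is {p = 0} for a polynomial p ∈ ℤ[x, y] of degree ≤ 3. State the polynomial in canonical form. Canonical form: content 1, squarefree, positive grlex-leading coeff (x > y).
3*x*y^2 - x*y + x - 2

First, degree: a generic line meets the curve in up to 3 points, so deg p = 3.
Then, reading off the gridlines: no y-intercept at any integer in the box; one x-axis crossing is at x = 2.
Finally, matching integer coefficients to the picture gives p.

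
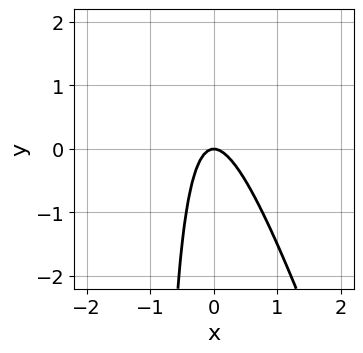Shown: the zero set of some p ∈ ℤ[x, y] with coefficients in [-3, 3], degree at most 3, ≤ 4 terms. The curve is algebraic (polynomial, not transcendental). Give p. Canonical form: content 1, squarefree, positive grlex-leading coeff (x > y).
3*x^2 + x*y + y

1. The degree is 2 — a generic line meets the curve in up to 2 points.
2. From the axis intercepts and sections: one y-axis crossing is at y = 0; it meets the x-axis at x = 0 (among the integer gridlines).
3. These observations pin down the coefficients.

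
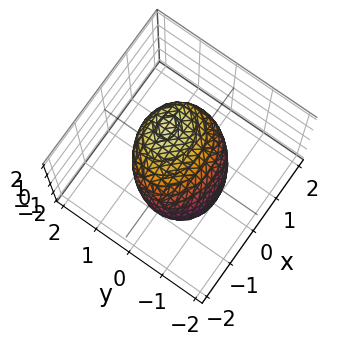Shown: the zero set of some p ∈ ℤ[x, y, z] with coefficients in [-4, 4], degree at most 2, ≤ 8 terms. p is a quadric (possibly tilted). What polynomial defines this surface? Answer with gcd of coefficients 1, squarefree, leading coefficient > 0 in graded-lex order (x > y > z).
2*x^2 - x*z + 3*y^2 - 3*y*z + 3*z^2 - 3

deg p = 2.
Checking where it meets the axes: the z-axis gridline crossings are at z ∈ {-1, 1}; the y-axis gridline crossings are at y ∈ {-1, 1}.
The integer polynomial consistent with all of this is the stated p.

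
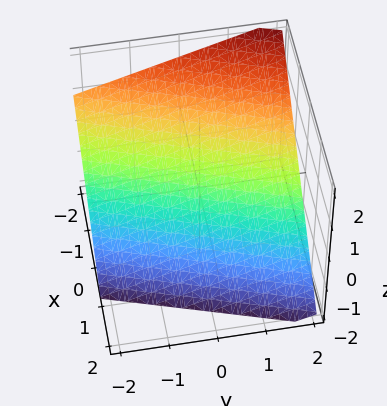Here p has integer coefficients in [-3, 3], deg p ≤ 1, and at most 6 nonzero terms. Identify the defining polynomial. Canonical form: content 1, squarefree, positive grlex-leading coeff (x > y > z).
First, deg p = 1. Every cross-section is a straight line — this is a plane.
Then, from the axis intercepts and sections: one y-axis crossing is at y = 2.
Finally, together with the visible shape, these determine p as stated.

3*x - y + 3*z + 2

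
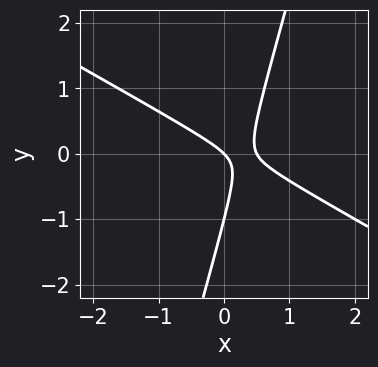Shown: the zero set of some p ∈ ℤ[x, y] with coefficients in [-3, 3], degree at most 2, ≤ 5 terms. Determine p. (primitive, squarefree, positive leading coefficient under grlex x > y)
2*x^2 + 3*x*y - y^2 - x - y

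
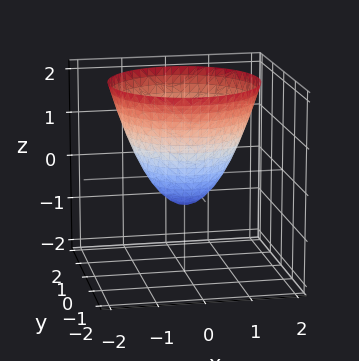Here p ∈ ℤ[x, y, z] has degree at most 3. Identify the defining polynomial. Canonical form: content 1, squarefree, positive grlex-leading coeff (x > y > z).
1. Degree: a generic line meets the surface in up to 2 points, so deg p = 2.
2. By symmetry, the surface is invariant under rotation about z: p = q(x² + y², z).
3. From the axis intercepts and sections: a circular section at z = 0 has radius between 0 and 1.
4. Solving for integer coefficients yields p as stated.

3*x^2 + 3*y^2 - 3*z - 2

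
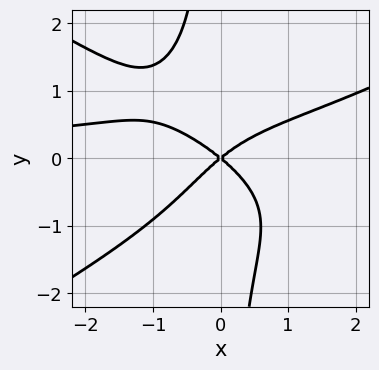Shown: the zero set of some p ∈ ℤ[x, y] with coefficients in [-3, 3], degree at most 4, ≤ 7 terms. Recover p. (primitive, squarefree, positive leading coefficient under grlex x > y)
x^3*y - 3*x*y^3 - 2*x^2*y + 2*x^2 - 3*y^2

The degree is 4 — no degree-3 curve has this shape.
Against the integer gridlines: it crosses the y-axis at the gridline y = 0; it meets the x-axis at x = 0 (among the integer gridlines).
Assembling these constraints gives the stated polynomial.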